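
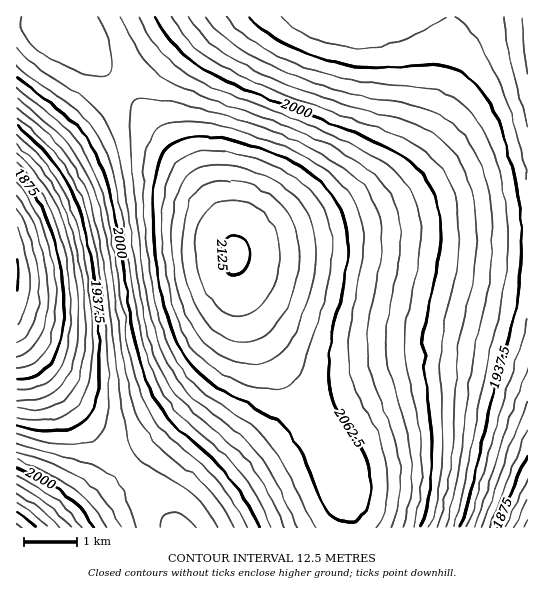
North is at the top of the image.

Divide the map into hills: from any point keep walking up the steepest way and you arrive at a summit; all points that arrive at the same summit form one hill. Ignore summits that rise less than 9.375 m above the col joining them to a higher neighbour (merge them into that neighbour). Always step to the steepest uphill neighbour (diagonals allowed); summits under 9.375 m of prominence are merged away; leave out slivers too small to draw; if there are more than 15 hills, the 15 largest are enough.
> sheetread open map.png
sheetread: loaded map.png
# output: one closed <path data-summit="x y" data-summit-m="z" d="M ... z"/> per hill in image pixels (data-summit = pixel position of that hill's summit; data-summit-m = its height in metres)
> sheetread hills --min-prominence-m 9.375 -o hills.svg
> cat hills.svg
<path data-summit="235 255" data-summit-m="2127" d="M527 16l-318 0-38 28-155 139 0 150 35 50 92 103 32 42 353-1z"/><path data-summit="59 26" data-summit-m="2049" d="M207 16l-190 0-1 166 155-138z"/><path data-summit="17 527" data-summit-m="2080" d="M17 333l-1 194 158 1-23-33-100-112-20-26z"/>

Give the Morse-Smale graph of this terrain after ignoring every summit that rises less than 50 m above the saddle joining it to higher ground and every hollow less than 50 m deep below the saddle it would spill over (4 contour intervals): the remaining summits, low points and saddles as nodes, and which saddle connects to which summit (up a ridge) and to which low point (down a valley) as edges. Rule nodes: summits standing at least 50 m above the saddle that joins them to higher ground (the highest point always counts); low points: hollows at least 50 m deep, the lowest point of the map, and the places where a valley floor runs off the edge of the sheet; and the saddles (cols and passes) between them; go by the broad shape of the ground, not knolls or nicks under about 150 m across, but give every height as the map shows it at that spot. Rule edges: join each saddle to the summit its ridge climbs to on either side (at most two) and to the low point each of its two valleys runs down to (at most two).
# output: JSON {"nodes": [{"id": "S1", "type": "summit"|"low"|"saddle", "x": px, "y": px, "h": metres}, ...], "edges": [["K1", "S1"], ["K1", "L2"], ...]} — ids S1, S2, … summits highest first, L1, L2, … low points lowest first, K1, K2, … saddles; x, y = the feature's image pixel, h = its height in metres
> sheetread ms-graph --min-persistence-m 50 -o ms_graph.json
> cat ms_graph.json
{"nodes": [
{"id": "S1", "type": "summit", "x": 235, "y": 255, "h": 2127},
{"id": "S2", "type": "summit", "x": 17, "y": 527, "h": 2080},
{"id": "L1", "type": "low", "x": 17, "y": 275, "h": 1811},
{"id": "L2", "type": "low", "x": 527, "y": 527, "h": 1833},
{"id": "K1", "type": "saddle", "x": 122, "y": 89, "h": 2036},
{"id": "K2", "type": "saddle", "x": 127, "y": 469, "h": 1960}],
"edges": [["K1", "S1"], ["K1", "L1"], ["K1", "L2"], ["K2", "S1"], ["K2", "S2"], ["K2", "L1"]]}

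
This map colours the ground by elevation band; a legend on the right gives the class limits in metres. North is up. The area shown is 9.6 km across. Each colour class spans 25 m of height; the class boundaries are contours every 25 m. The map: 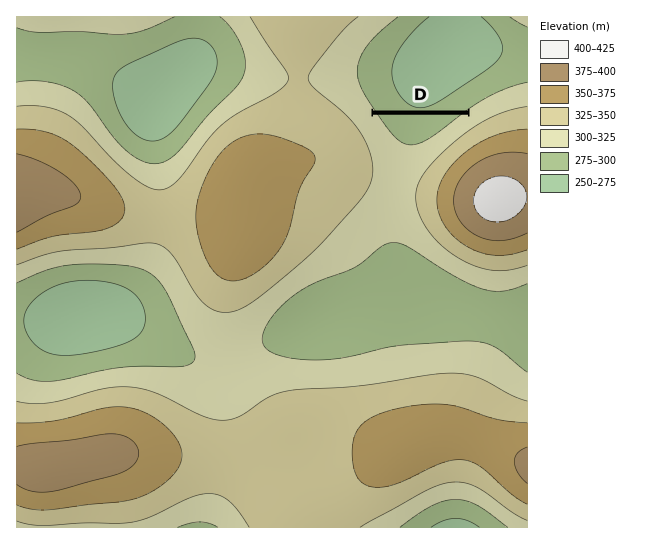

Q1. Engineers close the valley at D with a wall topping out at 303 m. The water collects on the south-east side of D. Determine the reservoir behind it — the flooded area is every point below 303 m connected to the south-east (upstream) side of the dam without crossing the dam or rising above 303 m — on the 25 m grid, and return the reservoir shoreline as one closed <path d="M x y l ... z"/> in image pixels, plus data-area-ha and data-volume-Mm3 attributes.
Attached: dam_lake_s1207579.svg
<path d="M463 115l-88 0 14 22 10 10 7 2 8 0 19-9 29-23 1-2z" data-area-ha="67" data-volume-Mm3="6.37"/>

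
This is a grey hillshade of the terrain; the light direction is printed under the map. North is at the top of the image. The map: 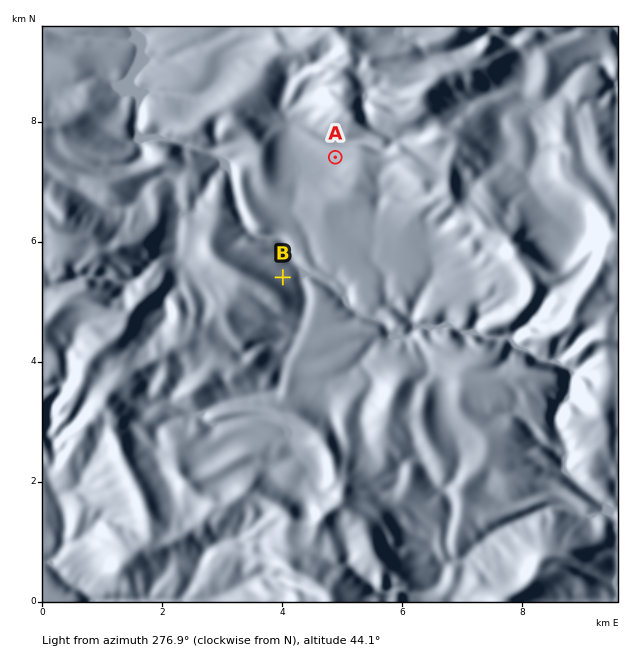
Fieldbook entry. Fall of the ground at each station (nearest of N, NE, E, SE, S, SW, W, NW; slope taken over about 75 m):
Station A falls SW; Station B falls NE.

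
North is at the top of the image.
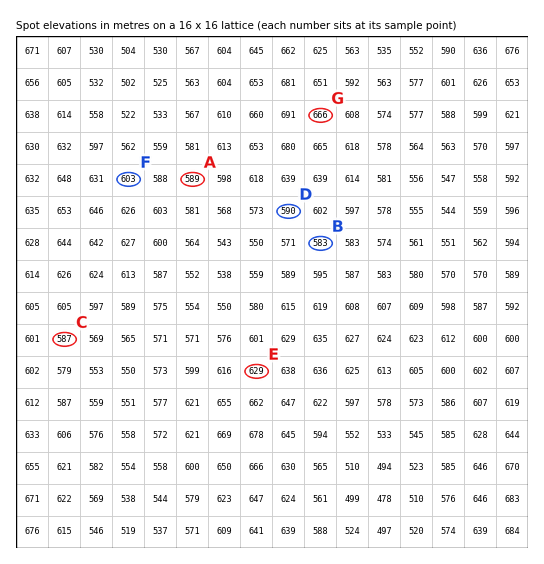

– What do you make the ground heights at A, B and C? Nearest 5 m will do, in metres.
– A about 590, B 585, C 585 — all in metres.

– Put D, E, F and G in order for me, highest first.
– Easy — G E F D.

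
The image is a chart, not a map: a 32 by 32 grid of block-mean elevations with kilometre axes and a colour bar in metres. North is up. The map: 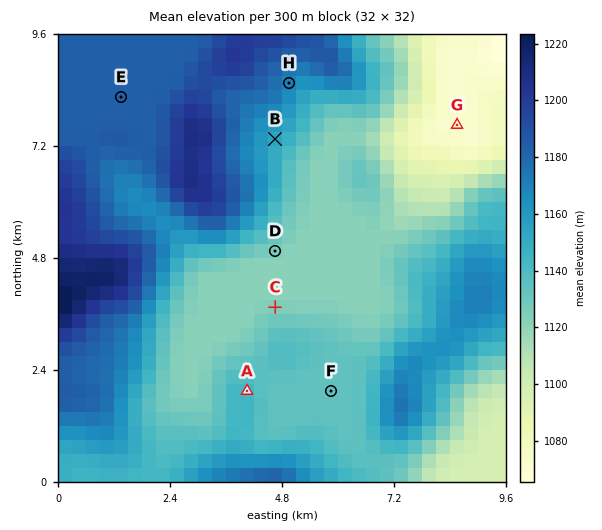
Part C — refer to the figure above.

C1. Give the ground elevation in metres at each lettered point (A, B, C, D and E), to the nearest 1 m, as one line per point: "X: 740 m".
A: 1143 m
B: 1154 m
C: 1124 m
D: 1125 m
E: 1183 m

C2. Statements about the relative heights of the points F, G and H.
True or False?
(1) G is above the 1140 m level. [False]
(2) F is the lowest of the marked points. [False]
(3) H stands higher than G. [True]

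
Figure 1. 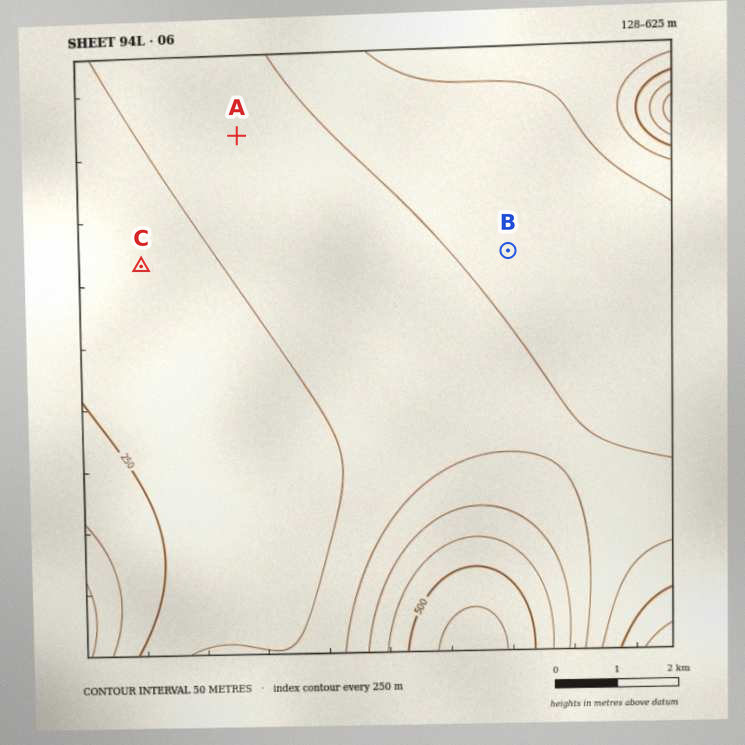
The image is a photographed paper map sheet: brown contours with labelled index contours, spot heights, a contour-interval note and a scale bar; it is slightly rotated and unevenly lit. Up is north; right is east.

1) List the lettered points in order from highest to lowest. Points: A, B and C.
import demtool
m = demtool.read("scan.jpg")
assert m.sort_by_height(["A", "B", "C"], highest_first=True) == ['B', 'A', 'C']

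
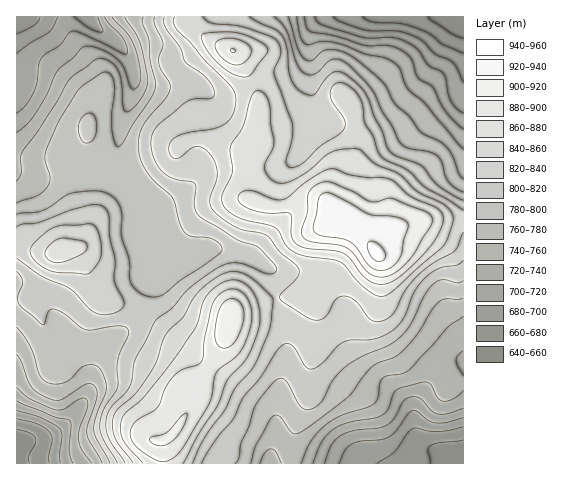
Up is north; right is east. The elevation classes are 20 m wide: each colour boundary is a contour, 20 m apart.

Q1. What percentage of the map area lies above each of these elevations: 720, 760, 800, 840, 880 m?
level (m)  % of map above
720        91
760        81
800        57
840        30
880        10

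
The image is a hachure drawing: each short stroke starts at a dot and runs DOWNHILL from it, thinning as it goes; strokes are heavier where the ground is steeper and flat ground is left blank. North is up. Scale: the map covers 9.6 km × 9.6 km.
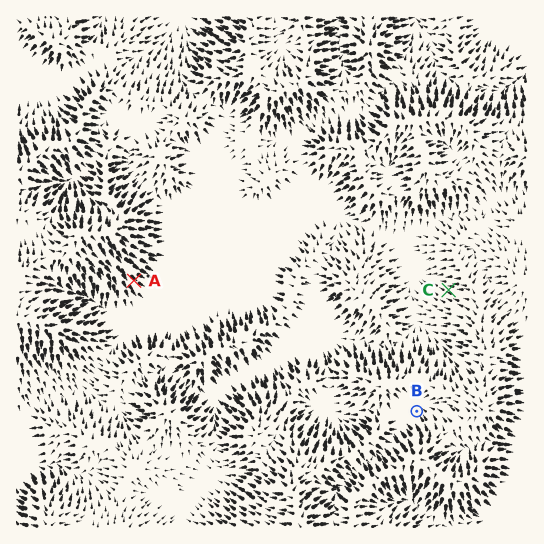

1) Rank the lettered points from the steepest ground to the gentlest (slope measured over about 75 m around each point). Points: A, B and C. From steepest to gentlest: A C B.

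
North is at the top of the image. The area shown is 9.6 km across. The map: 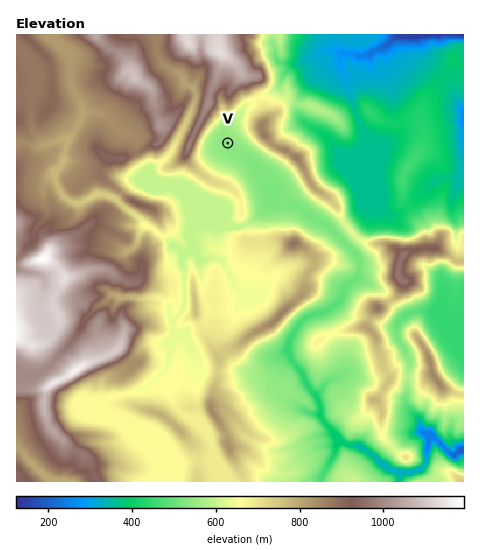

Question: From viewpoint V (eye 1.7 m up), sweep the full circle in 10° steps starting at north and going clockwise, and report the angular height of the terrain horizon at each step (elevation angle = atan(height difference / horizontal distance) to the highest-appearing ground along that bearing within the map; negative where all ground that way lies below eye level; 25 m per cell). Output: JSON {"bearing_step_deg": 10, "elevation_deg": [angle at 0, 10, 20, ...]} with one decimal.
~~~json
{"bearing_step_deg": 10, "elevation_deg": [21.5, 19.9, 18.2, 13.4, 11.8, 17.1, 22.0, 23.2, 22.8, 18.2, 13.4, 9.6, 5.7, 4.4, 4.2, 6.8, 4.9, 8.8, 10.8, 11.6, 12.1, 12.7, 13.3, 13.9, 15.8, 21.6, 26.9, 29.3, 30.4, 31.1, 31.3, 30.9, 29.9, 28.2, 25.4, 19.8]}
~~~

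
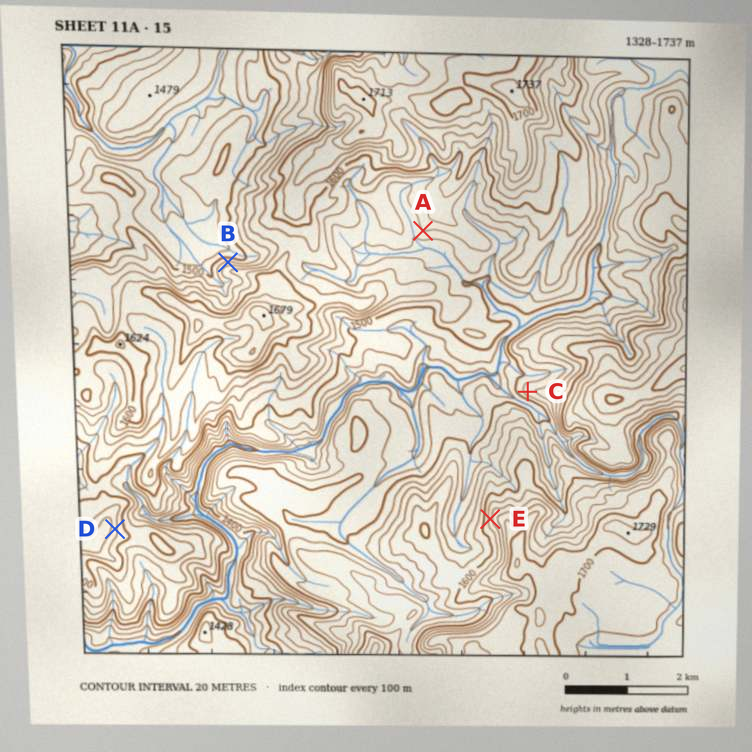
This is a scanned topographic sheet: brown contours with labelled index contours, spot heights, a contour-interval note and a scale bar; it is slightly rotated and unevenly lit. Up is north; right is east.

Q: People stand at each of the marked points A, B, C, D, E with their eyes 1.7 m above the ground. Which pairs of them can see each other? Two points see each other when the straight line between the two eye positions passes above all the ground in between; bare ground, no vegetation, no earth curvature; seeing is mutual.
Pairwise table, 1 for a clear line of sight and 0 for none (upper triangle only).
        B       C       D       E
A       0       1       0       1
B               0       0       0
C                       1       0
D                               1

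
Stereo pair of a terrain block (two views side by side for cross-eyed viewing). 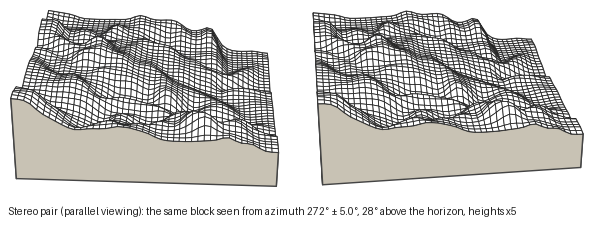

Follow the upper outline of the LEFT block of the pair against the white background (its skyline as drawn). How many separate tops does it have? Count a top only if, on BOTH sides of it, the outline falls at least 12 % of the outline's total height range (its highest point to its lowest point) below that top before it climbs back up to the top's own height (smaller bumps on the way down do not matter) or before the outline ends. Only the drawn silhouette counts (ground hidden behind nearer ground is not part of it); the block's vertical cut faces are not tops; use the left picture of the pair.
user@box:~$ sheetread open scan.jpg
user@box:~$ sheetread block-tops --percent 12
3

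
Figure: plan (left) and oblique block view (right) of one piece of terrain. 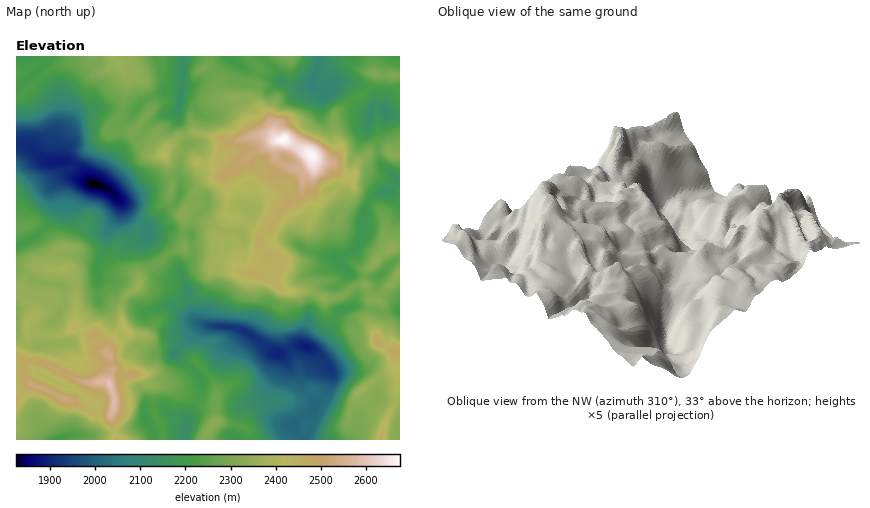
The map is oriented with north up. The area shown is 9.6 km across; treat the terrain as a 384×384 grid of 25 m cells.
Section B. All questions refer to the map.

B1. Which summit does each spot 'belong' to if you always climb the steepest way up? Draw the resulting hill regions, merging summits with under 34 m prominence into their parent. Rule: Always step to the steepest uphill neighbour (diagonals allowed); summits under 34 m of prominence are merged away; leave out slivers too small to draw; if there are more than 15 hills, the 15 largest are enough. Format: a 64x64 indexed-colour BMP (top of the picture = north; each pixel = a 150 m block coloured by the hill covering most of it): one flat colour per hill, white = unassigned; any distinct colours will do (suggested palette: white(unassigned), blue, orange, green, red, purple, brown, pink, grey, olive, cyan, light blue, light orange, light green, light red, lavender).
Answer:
<image width="64" height="64" href="data:image/bmp;base64,Qk12CAAAAAAAAHYAAAAoAAAAQAAAAEAAAAABAAQAAAAAAAAIAAATCwAAEwsAABAAAAAAAAAA////ALR3HwAOf/8ALKAsACgn1gC9Z5QAS1aMAMJ34wB/f38AIr28AM++FwDox64AeLv/AIrfmACWmP8A1bDFACIiKZkiIgAAAAAAARERMzMzMzMzMzMzMVVVVVXd3d3dIiIpmZkiIiIiAAABEREzMzMzMzMzMzMxFVVVVV3d3d0iIpmZmZIiIiIiIBEREiMzMzMzMzMzMzEVVVVVXd3d3SIimZmZmSIiIiIiEREiIzMzMzMzMzMzMRFVVVVd3d3dIimZmZmZIiIiIiEREiIjMzMzMzMzMzMzNVVVVVXd3d0iKZmZmZmSIiIiIiEiIiIzMzMzMzMzMzMzVVVVVV3d3SKZmZmZmSIiIiIiIiIiIjMzMzMzMzMzMzNVVVVVVd1VKZmZmZmSIiIiIiIiIiIiIzMzMzMzMzMzMRVVVVVVVVWZmZmZmSIiIiIiIiIiIiIjMzMzMzMzMzMREVVVVVVVVZmZmZIiIiIiIiIiIiIiIiMzMzMzMzMzMxERVVVVVVVVmZmSIiIiIiIiIiIiIiIiIzMzMzMzMzMxEREVVVVVVVWZkiIiIiIiIiIiIiIiIiIRMzMzMzMzMzMRERVVVVVVVZmSIiIiIiIiIiIiIiIiERETMzMzMzMzMzERVVVVVVVVmZIiIiIiIiIiIiIiIiEREREzMzMzMzMzMRVVVVVVVVUpkiIiIiIiIiIiIiIiERERETMzMzMxMzMxVVVVVVVVVSmSIiIiIiIiIiIiIiIhEREREzMzMxERMzFVVVVVVVVVIiIiIiIiIiIiIiIiIiIhERERMzMRERERERVVVVVVVVUiIiIiIiIiIiIiIiIiIiIRERETMREREREREVVVVVVVVSIiIiIiIiIiIiIiIiIiIhERERERERERERERVVVVVVVVIiIiIiIiIiIiIiIiIiIiIREREREREREREREVVVVVVVUiIiIiIiIiIiIiIiIiIiIRERERERERERERERVVVVVVVSIiIiIiIiIiIiIiIiIiIREREREREREREREREVVVVczFIiIiIiIiIiIiIiIiIiIhEREREREREREREREREczMzMwiIiIiIiIiIiIiIiIiIiERERERERERERERERERHMzMzCIiIiIiIiIiIiIiIiIiIREREREREREREREREREczMzMIiIiIiIiIiIiIiIiIiIRERERERERERERERERERzMzMwiIiIiIiIiIiIiIiIiIhERERERERERERERERERzMzMzCIiIiIiIiIiIiIiIiIiERERERERERERERERERGqqqzMIiIiIiIiIiIiIiIiIiERERERERERERERERERGqqqqswiIiIiIiIiIiIiIiIiIRERERERERERERERERGqqqqqrCIiIiIiIiIiIiIiIiIREREREREREREREREREaqqqqqqIiIiIiIiIiIiIiIiIRERERERERERERERFERERKqqqqoiIiIiIiIiIiIiIiIRERERERERERERERRERERESqqqqogiIiIiIiIiIiIiIRERERERERERERERFERERERKqqqqiIgiIiIiIiIiIiIREREREREREREREREURERERESqqqqIiIIiIiIiIiIiIRERERERERERERERERRERERERKqqqoiIiCIiIiIiIiIRERERERERERERERERFEREREREqqqqiIiIIiIiIiIiIREREREREREREREREREURERERESqqqqIiIiCIiIiIiIRERERERERERERERERERREREREEaqqqoiIiIIiIiIiIhEREREREREREREUERERFEREREERGqqqiIiIIiIiIiIncRERERERERERERFBERFEREREQREaqqqIiIgiIiIiInd3cREREREREREREUREEURERERBERERqoiIiCIiIiJ3d3d3cRERERERERERREREREREREEREREaiIiIgiKIEXd3d3d3dxEREREREREUREREREREQRERER6IiIiIiIERF3d3d3d3cREREREREREURERERERBERERHoiIiIiIgRERd3d3d3dxERERERERERFEREREREQRER7uiIiBERERERF3d3d3d3EREREREREREURERERERBERHu6IiBERERERERd3d3d3dxEREREREREREUREREREERHu7ogREREREREREXd3d3d3ERERERERERERRERERERBEe7uERERERERERERF3d3d3cREREREREREREUREREREER7u4RERERERERERERd3d3dxERERERERERERRERERERBHu7hERERYREREREREXd3d3EREREREREREREUREREREHu7uERERFmERERERERF3d3ERERERERERERERFERERERO7u4REREWZhERERERERd3cRERERERERERERERRERERE7u7hERERZmZhERFmERERFxEREREREREREREREURERETu67ERERFmZmZmZmZhERERERERERERERERERERREREER67sREREWZmZmZmZmYRERERERERERERERERERFEREERG7uxERERZmZmZmZmZmYREREREREREREREREREUREEREbu7ERERZmZmZmZmZmZmZmEREREREREREREREbFEEREbu7sRERZmZmZmZmZmZmZmZhERERERERERH//7u7ERG7u7uxERZmZmZmZmZmZmZmZmERERERERERH///+7u7u7u7u7ERFmZmZmZmZmZmZmZmYRERERERERH////7u7u7u7u7sRERZmZmZmZmZmZmZmZhERERERERH/////u7u7u7u7uxERFmZmZmZmZmZmZmZmERERERERH//////7u7u7u7u7"/>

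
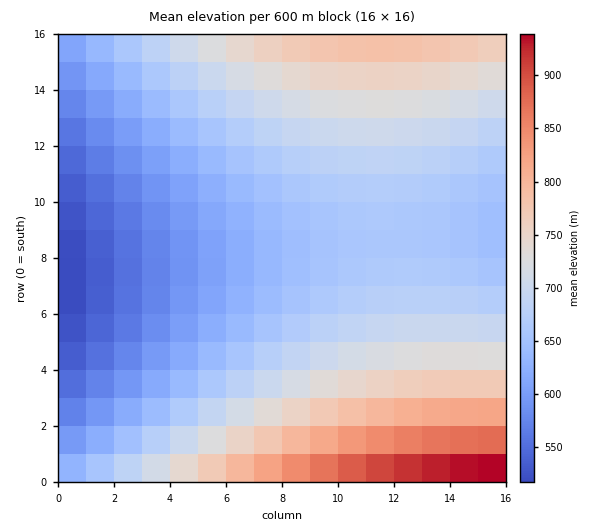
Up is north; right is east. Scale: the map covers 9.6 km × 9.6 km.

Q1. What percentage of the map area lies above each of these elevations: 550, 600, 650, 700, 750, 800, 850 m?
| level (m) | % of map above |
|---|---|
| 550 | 94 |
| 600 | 82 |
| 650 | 64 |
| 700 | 34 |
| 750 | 18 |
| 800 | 8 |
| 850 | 4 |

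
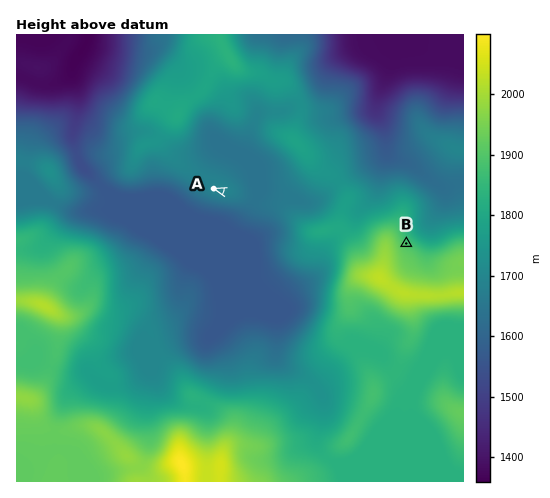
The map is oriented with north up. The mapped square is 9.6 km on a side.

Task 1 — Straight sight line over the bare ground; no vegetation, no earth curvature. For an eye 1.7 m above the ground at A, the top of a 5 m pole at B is out of sight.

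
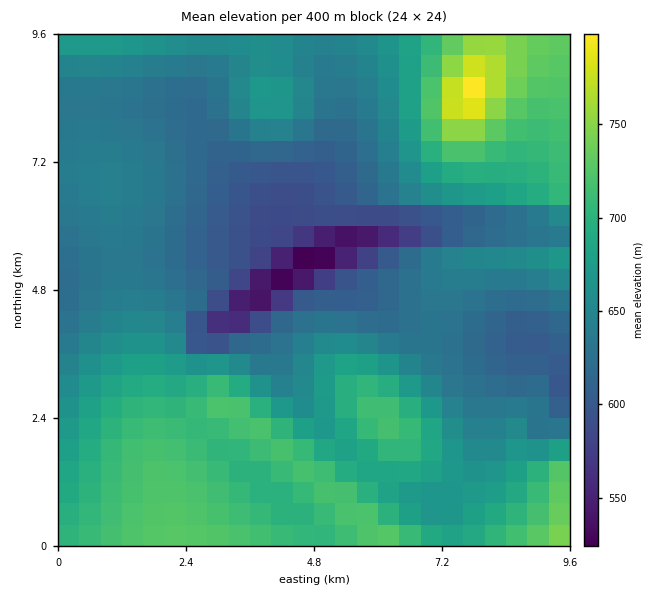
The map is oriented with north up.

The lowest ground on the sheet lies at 515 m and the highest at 810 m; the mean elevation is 660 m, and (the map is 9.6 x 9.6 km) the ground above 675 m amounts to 33.7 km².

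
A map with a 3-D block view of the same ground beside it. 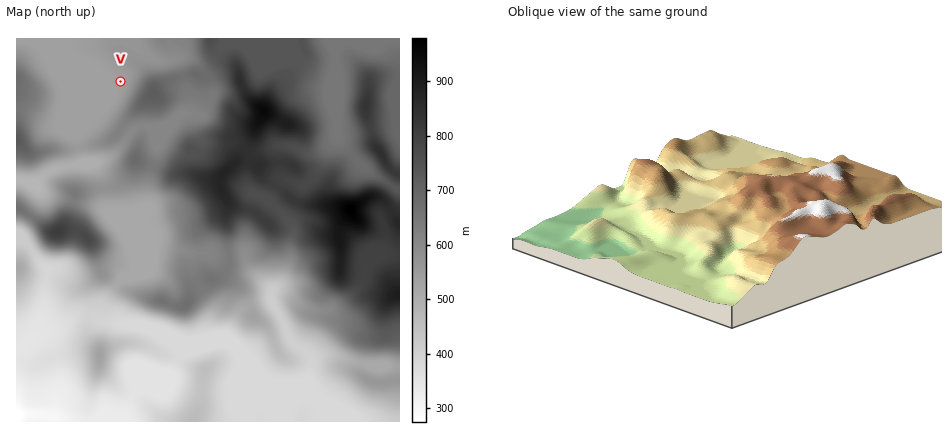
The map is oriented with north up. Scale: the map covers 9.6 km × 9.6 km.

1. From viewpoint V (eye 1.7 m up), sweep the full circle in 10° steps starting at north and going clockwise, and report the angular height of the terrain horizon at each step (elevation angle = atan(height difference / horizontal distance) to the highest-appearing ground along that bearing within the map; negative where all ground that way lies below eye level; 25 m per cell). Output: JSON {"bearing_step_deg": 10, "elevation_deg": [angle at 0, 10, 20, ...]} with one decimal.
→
{"bearing_step_deg": 10, "elevation_deg": [2.6, 2.9, 3.2, 3.3, 3.5, 3.9, 4.7, 6.3, 9.0, 11.6, 13.0, 13.6, 13.6, 13.3, 12.3, 10.7, 8.5, 6.2, 4.2, 3.2, 3.6, 2.0, 1.7, 2.9, 3.7, 2.6, 2.8, 3.0, 1.7, 0.1, -0.2, -0.0, 0.3, 0.8, 1.5, 2.1]}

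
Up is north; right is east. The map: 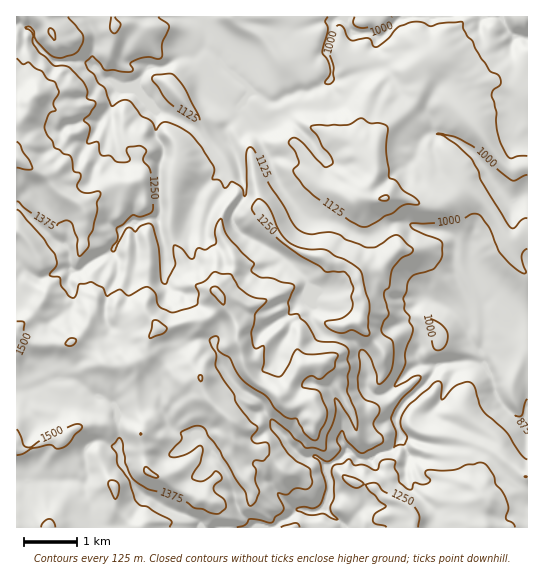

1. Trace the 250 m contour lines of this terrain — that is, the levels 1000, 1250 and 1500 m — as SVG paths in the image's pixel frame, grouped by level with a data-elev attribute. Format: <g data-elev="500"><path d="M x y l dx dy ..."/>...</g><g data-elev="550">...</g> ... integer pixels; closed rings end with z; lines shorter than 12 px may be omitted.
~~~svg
<g data-elev="1000"><path d="M527 459l-6-5-15-23-23-20-3-6-5-18-5-5-5 0-10 4-13 14-1-17-2-2-2 0-27 23-7 9-3 8 1 6 6 10-3 8-10 1 2-13-5-15 10-18 16-17 4-5-2-2-4 0-18 10-3 0 11-21 0-14 8-20 0-4-4-5 1-5-6-8-1-11 4-7 1-9 6-7 20-6 6-8 2-6 0-12-1-2-26-11-5-5 3-2 22 0 24-3 12-6 7 0 11 13 11 26 11 12 12 8 3 0 0-2-3-8-1-8 1-4 4-2"/><path d="M436 350l5 0 4-4 3-7-1-7-8-9-8-4-7-1 0 3 7 13 2 12z"/><path d="M527 218l-5 2-8 8-4-1-29-46-2-10-8-12-16-15-12-8-6-2 5 0 12 3 18 9 27 25 12 9 4 0 12-5"/><path d="M527 156l-9 0-8 2-8-12-5-15-1-20-4-16 1-5 7-5 1-6-3-4-8-4-9-13-8-17-5-4-4-7-2-8-22 1-9 3-10-4-11 0-12 5-11 12-12 8-2-1-2-5-2-3-15 3-4-1-7-13-5-2-3 4-6 21 4 16 1 13-3 4-4 1-2-2 5-7 0-5-2-9-6-10 6-20-1-5-2-4 3-5"/><path d="M355 17l-2 5 2 4 7 2 9-1 8 4 3-2 10-12"/></g><g data-elev="1250"><path d="M237 527l8-2 5-6 19 4 4-1 2-5 7-4 2-4-6-16 9 2 8-7 12 1 5-6-2-14-13-8-10-8-8-14-8-10 0-10 18 12 5 7 7 4 4 5 9 1 11 3 1-2 1-14 8-20 0-17 4 4 18 28 1-8-2-11-9-20 1-16 2-6-3-10 2-9-4-4-7-3-21-3-10-15-9-11-9 0-1-12 6-13 0-4-21-7-12-1-8-4-2-3 3-7-12-10-14-16-7-18-6 10 1 14-10 7-8-2-5 11-4-2-7-8-8-4-1 6 2 14-9 19-3 0-2-3-2-34-8-23-2-1-7 2-7 7-4-4-4 0-12 22-3 1-1-2 2-3 5-7-2-9 1-3 6-3 10-9 9 1 10-5 1-5-2-31-2-8-6-6 3-10-4-5-14 1-1 4 3 7 0 3-9 1-6-1-5-5-9-1-3-13-11 1 3-16-6-8 6-5 5-8 0-4-8-4 1-7-3-7-15-16-5-2-11 0-15-13-6-10-1-10-7-6 4-1 2 2 3 3 2 10 13 13 6 3 7 1 14-5 7-12-1-8-14-16"/><path d="M300 527l-2-3-3-1-14 4"/><path d="M418 527l1-12-8-12-27-12-7-8-4 0-8 2 5 6 16 15-11 8-2 8 14 5"/><path d="M354 487l5 0 5-2 0-2-9-5-12-3 2 6z"/><path d="M363 335l4 1 3-2-2-8 2-21-10-35-9-7-16-7-9-6-23-2-13-5-11-13-12-25-6-6-4 1-5 6 1 5 4 7 24 24 19 13 19 11 6 5 18 1 6 4 4 13-2 8 2 6-2 7-9 8-15 3-2 2 4 5 8 4 6 1 10-3z"/><path d="M382 201l5-1 2-3-3-2-5 2-2 2z"/><path d="M111 17l-1 12 4 4 3-2 4-6-6-8"/></g><g data-elev="1500"><path d="M55 527l-2-6-4-2-6 3-2 5"/><path d="M114 498l1 1 3-4 1-10-4-4-5-1-2 5z"/><path d="M151 477l6 1 1-1-11-10-2 0-1 6z"/><path d="M17 455l5-1 11-6 14-3 4 0 6 4 6-2 6-4 13-16-3-3-5 1-25 11-20 12-6-3-2-9-4-7"/><path d="M200 381l1 1 1-3-1-4-3 2z"/><path d="M17 351l4-6 7-4-4-10 0-9-7-1"/><path d="M69 346l5-2 2-5-5-1-3 1-3 4z"/><path d="M150 338l13-5 4-3 0-3-9-6-5 0z"/><path d="M223 305l2-4-1-7-6-7-6 0-2 3 1 3z"/><path d="M17 168l10 2 5-1-2-8-7-10-3-6-3-3"/></g>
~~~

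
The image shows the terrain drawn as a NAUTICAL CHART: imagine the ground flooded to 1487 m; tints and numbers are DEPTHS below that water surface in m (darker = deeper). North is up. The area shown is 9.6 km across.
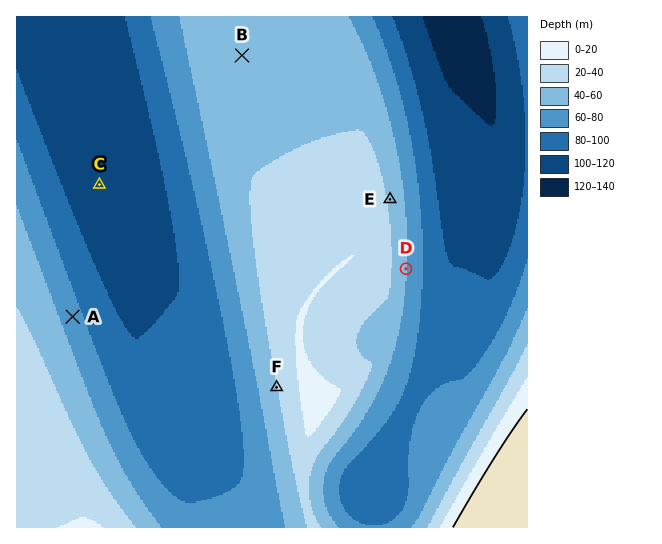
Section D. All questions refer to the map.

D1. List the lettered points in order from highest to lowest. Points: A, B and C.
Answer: B A C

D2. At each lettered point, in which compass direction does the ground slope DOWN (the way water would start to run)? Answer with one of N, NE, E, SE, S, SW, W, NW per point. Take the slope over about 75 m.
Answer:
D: E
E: E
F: W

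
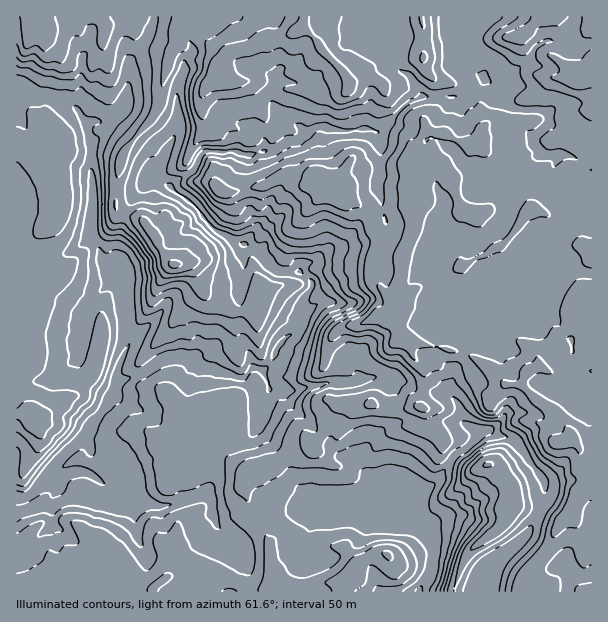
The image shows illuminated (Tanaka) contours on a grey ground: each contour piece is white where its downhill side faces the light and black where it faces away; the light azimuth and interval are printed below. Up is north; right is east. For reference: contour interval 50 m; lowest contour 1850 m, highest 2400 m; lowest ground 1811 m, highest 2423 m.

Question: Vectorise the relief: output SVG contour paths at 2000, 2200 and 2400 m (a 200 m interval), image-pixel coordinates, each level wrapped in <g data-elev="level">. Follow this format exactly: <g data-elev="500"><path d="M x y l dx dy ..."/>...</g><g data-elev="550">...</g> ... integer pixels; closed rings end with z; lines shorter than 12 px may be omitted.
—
<g data-elev="2000"><path d="M222 591l8-3 7 3"/><path d="M403 591l14-10 8-14 1-15-8-12-11-5-29-1-13 1-11-6-6-1-39 3-17-10-6-6 0-9 10-20 3-1 12-2 10 2 30-1 7-4 4-11 27-5 16 3 21 13 9 3 0 3-5 12-1 9 2 5 10 7 1 21-4 30-8 21"/><path d="M17 432l9 8 9 12 4 0 10-8 5-7 9-9 1-3 0-9 6-6 9-14-1-3-6-2-22-1-15-6-2-3 9-9 3-6 3-13-2-21 10-33 16-19 6-17-1-5-11-1-3-3 9-17 5-13 4-26-1-28 4-8 2-10-3-18-10-26 2-3 5 3 6 8 10 2 5 4-7 4-1 3 1 5 5 4-2 17 4 21 1 45 1 9 5 5 12 0 6 3 8 7 10 15 3 18-1 19 3 9 6 0 12-8 4 1 1 7-4 15 2 6 3 1 21-6 12 2 12 0 16 12 11-2 15 14 25-46 17-15 1-3-6-5-24-4-9-6-12-12-3 1-3 8-3 2-18-28-16-13-8-9-4-8-3-4-14-10-12-7-3-4 2-2 4 0 6 9 14 9 24 26 21 8 16-3 5 10 3 1 6-1 4 10 9 13 9 1 6-6 5-2 6 1 7 2-3 6 0 3 9 8 3 10 4 5 11 9-1 3-9 4-5 3-9 18-8 20-7 28 2 5 8 4-11 14-2 7-9 5-15 28-15 7-15 4-12 4-2 2-2 37 7 24 14 12 8 11 2 18-1 9-3 5-3 2-9-3-18-10-29-13-13-28-3 0-9 11-9 0-3 2-2 7 4 13-1 5-6 9-4 2-7-7-16-21-15-12-6-3-10-2-8-4-9-2-4 2 7 17 0 5-3 1-10 1-8 7-9-2-5 9-4 4-12 7-10 2"/></g><g data-elev="2200"><path d="M463 591l7-19 9-12 52-35 2 5-2 7-22 24-4 8-6 22"/><path d="M367 408l7 1 4-2-3-7-4-2-5 3-2 4z"/><path d="M168 273l11 0 13-4 6-5 1-4-13-11-21-1-2-11-5-7-11-12-6-1-2 2 1 5 19 28 3 16z"/><path d="M450 98l-4-2 10 0z"/><path d="M482 85l-6-11 9-4 2 2 4 11z"/><path d="M17 44l3 9 3 3 12-2 10 8 9-1 8 2 5-7 4-17 4-3 6 0 6-10 2-2 4 0 3 2 2 19 4 5 3-1 9-23-4-9"/><path d="M172 17l-4 13 0 12-3 8-3 12-1 22 1 2 2-1 7-13 7-16 8-6 3-9 2 0 5 6 2 4-3 9 2 9-5 11-3 12 1 15 6 19-2 18 10-3 18-2 6-6 11-3-3-7 6-3 12-2 10 4 3 0 2-6 1-12 2-3 13 5 27 8 15 0 9 5 6 0 14-4 10-2 11 5 4 0 12-5 15-12 8-4 4-4 3 0 5 3-4 3-8 2-9 5-8 8-9 18-3 17-6 6-15-14-12-1-15 1-15 5-9 1-28 10-18 10-21 7-11-1-9-7-16-4-11 20 12 17 5 3 9 3 6-1 15-6 6-1 7 3 12-4 5 7 9 1 5 3 0 17 4 3 10 1 18-8 21 8 11 1 6 17-4 18 0 20 2 4 10 9 0 3-8 11-27 15-6 7 0 7 4 1 12-7 12 3 12-1 6 3 2 3 0 9 3 5 7 4 12 2 15 15 2 6 0 7-8 6-4 12 4 5 14 5 7 0 14-8-1-5-10-8-2-5 11-11 12-3 14 17 10 16 5 5 10 2 14-4 0 14 15 9 14 27 12 13 1 8-3 8-14-25-20-21-7-3-18 3-9 5-12 11-4 7 0 12 2 3 8 4 1 9 8 3-1 11 3 9-18 22-4 8-13 40"/></g><g data-elev="2400"><path d="M579 453l2 1 1-2 1-5-5-13-6-7-6-1-4 6-10 3-3 3 0 6 3 4 6 1 15-1z"/></g>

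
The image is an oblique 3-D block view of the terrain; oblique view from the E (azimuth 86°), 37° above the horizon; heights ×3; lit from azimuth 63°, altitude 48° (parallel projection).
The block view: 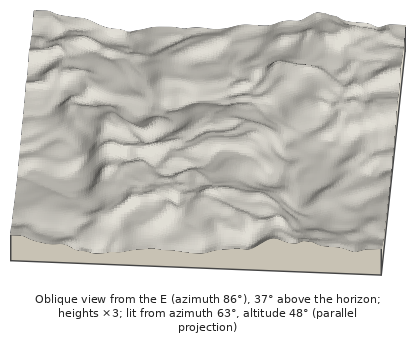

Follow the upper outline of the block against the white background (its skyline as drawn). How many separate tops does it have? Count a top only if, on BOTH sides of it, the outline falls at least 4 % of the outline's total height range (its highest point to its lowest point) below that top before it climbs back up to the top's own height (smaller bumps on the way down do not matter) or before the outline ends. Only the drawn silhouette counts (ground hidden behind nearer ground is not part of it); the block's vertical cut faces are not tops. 2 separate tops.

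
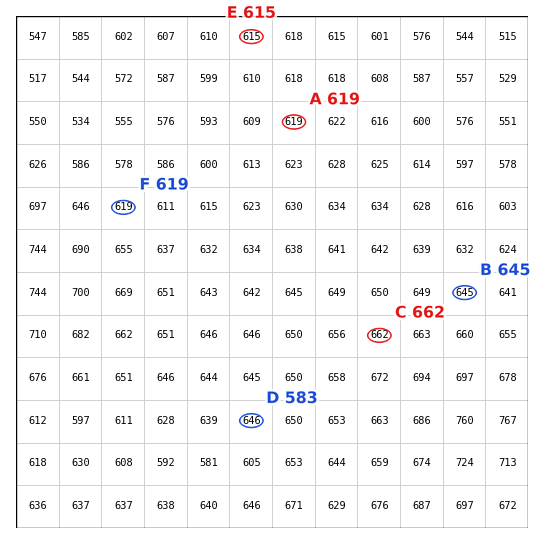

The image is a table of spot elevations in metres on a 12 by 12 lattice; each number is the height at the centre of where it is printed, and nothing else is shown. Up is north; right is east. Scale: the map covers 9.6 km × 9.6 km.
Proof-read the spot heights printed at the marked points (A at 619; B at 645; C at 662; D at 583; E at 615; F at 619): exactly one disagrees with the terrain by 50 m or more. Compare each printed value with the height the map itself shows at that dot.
D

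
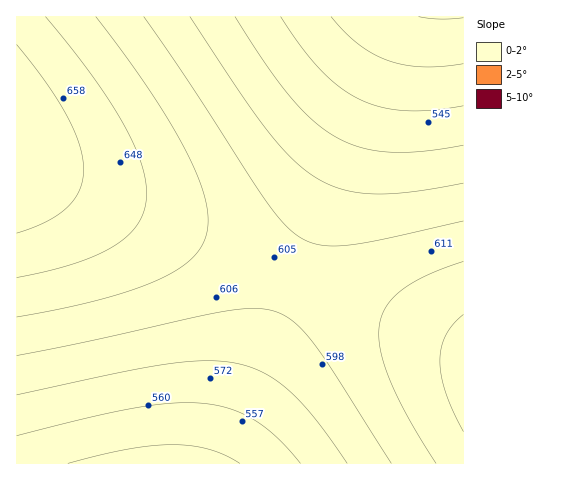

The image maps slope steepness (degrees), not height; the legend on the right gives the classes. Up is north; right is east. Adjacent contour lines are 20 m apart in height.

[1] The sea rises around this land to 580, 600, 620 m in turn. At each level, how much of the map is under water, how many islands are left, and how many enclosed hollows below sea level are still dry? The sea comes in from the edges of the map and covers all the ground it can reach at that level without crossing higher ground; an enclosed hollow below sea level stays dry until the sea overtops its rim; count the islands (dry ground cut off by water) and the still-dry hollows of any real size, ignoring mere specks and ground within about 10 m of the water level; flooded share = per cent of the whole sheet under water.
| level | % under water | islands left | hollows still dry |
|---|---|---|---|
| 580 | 32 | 0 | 0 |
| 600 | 50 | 0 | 0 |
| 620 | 72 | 0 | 0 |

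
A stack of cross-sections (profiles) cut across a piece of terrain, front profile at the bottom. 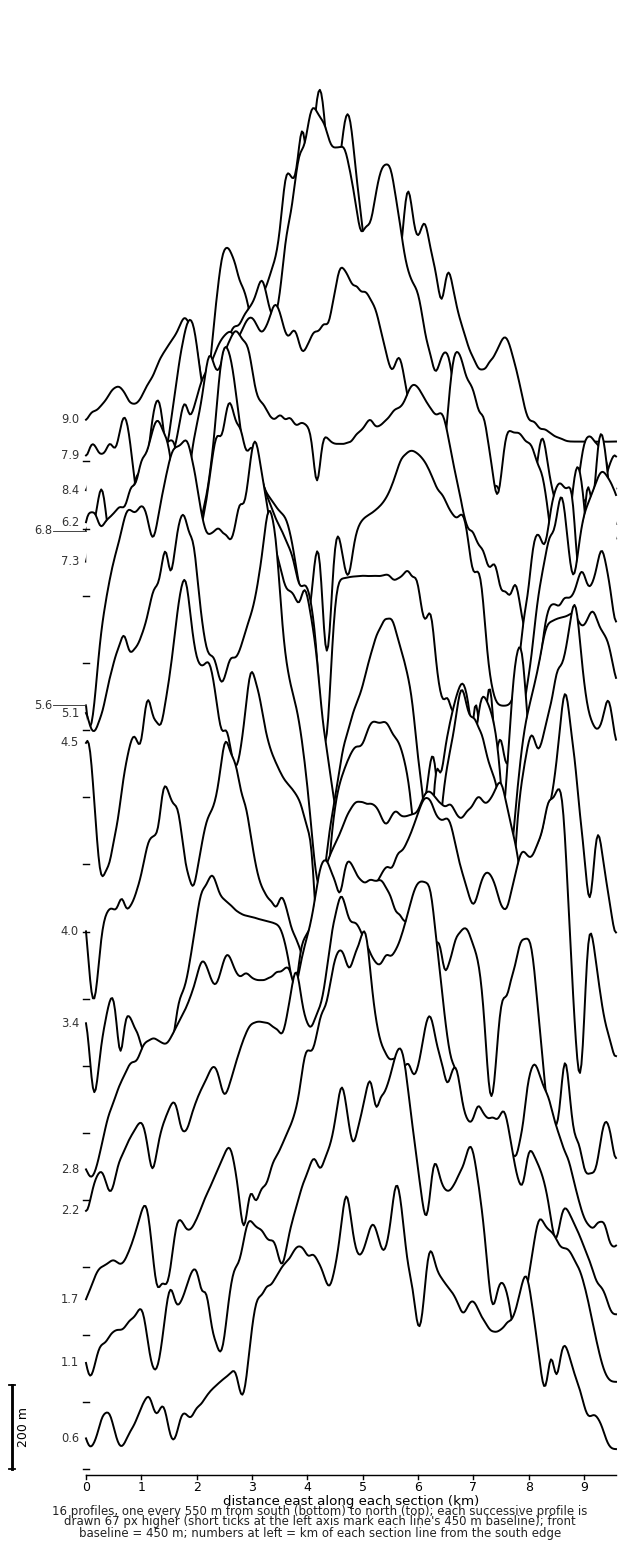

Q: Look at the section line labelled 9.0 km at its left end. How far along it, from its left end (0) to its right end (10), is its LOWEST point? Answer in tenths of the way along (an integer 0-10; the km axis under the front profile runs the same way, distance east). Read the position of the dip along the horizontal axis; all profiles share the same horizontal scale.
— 10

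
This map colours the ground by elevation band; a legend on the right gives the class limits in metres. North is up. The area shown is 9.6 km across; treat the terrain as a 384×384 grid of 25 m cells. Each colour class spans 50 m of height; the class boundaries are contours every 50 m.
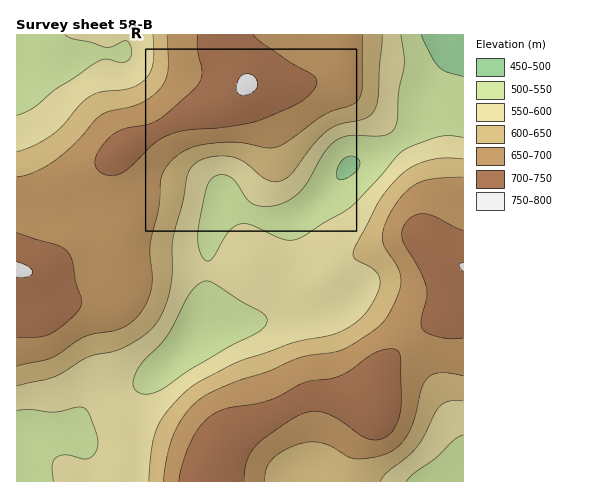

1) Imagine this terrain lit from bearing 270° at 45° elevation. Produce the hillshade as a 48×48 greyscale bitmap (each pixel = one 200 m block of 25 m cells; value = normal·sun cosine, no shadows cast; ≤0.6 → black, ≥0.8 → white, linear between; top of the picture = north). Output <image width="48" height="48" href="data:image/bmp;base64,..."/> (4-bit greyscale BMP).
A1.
<image width="48" height="48" href="data:image/bmp;base64,Qk32BAAAAAAAAHYAAAAoAAAAMAAAADAAAAABAAQAAAAAAIAEAAATCwAAEwsAABAAAAAAAAAAAAAAABEREQAiIiIAMzMzAERERABVVVUAZmZmAHd3dwCIiIgAmZmZAKqqqgC7u7sAzMzMAN3d3QDu7u4A////AKqqmIiamaz//sqHZDIkZ4mqmGVDM0Z3d6qqmIiaqazv/suXZDIkV4mqmHZUM0Vmd5qpmIiaqavv/tuoZDM0VomaqYdkMjRWZpmZiIiaqqvf/tyodUREVniZqpl1MSNFZpmZiImqqZve7ty5hmVVVWeJqrp1IRI0ZomYiImqqZrN7ty5h3ZmZmeJq7qEIAEkZoiYiImqmZq97ty6mId3dmeJq7qFIAAkZ4iIiImZmIm83ty6mIiIh3iJqqqFIAEkZ3iId4iZiIir3dy6mZmZmIiZqql1MQE1eHd3d3iIh3iazdy6qZmZmZiZqql1MRJGeGZ3ZmeId2eJvMy7qpmaqpmJmql2QiNXiGZmVWd3dlZoq8u7uqmqqpmImqmGUzRniWZlVFZ3dlVWiru7u6qqqqmImrqXVEV4mXdlREV3ZVRFaKq7u6qqqqmJm7uYdmZ4mXd2Q0VnZUQzRoqrqqqqqpmZq7uph3eIiIh2VEVnZUQyJHmqqqqqqZmZq8y6qZiIiIiHZVZ3ZUMhE1iamZqqmZmZq8zMuqmZiIiHZmZ3ZUMhEleZmZmZmYiZqrzdy7qZiIiHdmd3dkMhAUeZmZmZmYiZmrzd3LqpmYiHZmd3dlQhAkeJmZmIiZmIiavN3cuqqYh2Vmd3d2QxEkeJmpmIiZmYiJrN7cu7qohlVWd3d2UxEkeJmph3iZqZh4m97ty7qodlRWeId2UyEkaJqph3iZqpiIm97tzLqndlVWeIh2QyIkaJqph3eJqqmZq83ty6mWZmZmeIh1QyIkaJqph3eJqqqavN3dy5iGZnd3eIh1QyIkaJqZh3eJqqqrze7cuYdmZ3eIiJh2QyIjV5mYh3eJqqqr3u7bmGZmd4iImZmGUyIiR4mYd3eJqqqr3v7Ll2ZneIiJmZmHVDISRomYh3d4mqqr3v7Kh2ZoiIiZmZmHZUIRNXmZiHZmeaq83u7Kh2d4iZmZmZh2ZUMhJXmqqYZUV4q83u7KmHeImZmZmZh2VVMhJHmruoZDNHms3e7bmIiJmZmaqZhlVVQiNHm8y4ZCIlebze7bqYiJmaqqqphlRVQyNXm8yoZCETWKvN3bqYiJmqu7u6l1REQzRXiruoZCECR5vMzLqYd6qru8zLqGVVREVniaqYZTEBNpqqqqqYd6qrvMzMuXZmZVZmeIiHZUIRNomYiJmYh6qrvMzMuYiId3d3d3d3ZlMiRnd3Z4iYiJmqvMzLqZmZmYiHd2ZmZlQzRWZVVniYiJmqvMy6mZqqqqmZh2ZmZmVVVVQzRWiIh5mqu8y5maq7u6qqmHZmZmVWZUISNGeId5qqq7upiavMy7u7qYdmZmZmZTEBJFd4d6qqmqqoiazdy7u7uodmZmZnZSEBNFZ3d6qpmaqYiazu3Lu8uodlZmd3ZSACNEVneKqpmZmYia3/7Lu7uYdlVmeIdSESNERXiKqpmJmYiK3/7Lu6qYZVVneIdTESMzRXiKqpmYiIiK3/7LuqmHZVZniZhjISIiNXmaqqmYiIiK3/7Luph2VVZ4iZhjIRESRomQ=="/>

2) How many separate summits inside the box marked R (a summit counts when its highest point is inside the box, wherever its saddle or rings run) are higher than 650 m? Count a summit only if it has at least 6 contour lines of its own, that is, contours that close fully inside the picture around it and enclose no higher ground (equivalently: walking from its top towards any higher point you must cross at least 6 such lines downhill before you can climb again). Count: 0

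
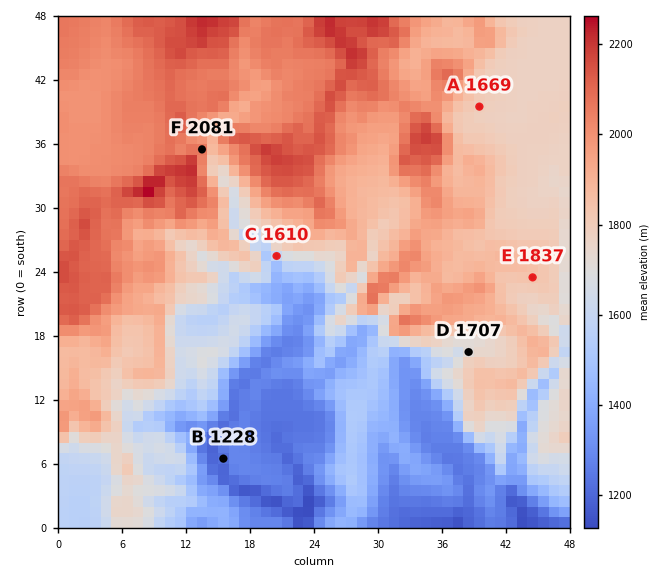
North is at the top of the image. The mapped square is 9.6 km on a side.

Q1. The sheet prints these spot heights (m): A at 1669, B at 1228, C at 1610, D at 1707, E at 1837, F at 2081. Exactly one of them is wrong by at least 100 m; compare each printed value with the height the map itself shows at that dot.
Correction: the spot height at A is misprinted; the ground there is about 1794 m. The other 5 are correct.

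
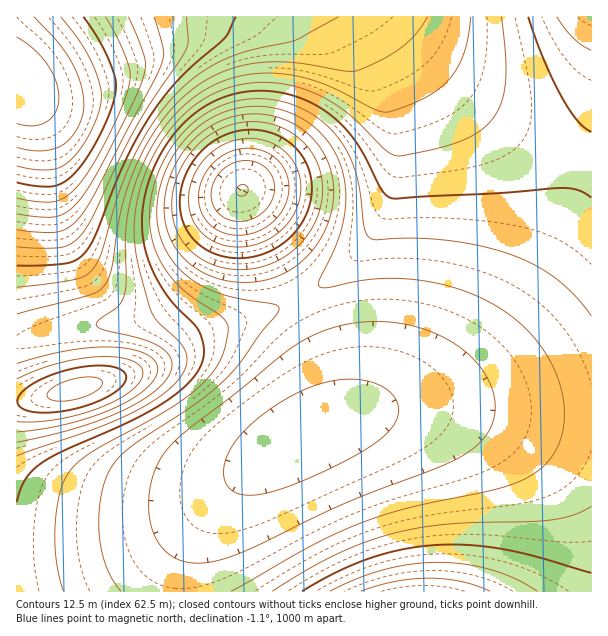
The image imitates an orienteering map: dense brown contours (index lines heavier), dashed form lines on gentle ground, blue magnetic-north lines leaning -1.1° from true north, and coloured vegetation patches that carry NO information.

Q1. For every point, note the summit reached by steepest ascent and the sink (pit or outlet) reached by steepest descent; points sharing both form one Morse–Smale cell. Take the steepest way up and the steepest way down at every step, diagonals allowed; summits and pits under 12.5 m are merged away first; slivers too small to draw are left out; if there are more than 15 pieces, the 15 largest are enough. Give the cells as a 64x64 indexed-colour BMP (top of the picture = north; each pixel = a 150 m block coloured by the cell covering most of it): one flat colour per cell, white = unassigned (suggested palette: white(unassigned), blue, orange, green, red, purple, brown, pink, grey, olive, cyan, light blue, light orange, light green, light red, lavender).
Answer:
<image width="64" height="64" href="data:image/bmp;base64,Qk12CAAAAAAAAHYAAAAoAAAAQAAAAEAAAAABAAQAAAAAAAAIAAATCwAAEwsAABAAAAAAAAAA////ALR3HwAOf/8ALKAsACgn1gC9Z5QAS1aMAMJ34wB/f38AIr28AM++FwDox64AeLv/AIrfmACWmP8A1bDFAHd3d3d3d3d3dzMzMzMzMzMzMzMzMzMzMzMzMzMzMzMzd3d3d3d3d3d3MzMzMzMzMzMzMzMzMzMzMzMzMzMzMzN3d3d3d3d3d3czMzMzMzMzMzMzMzMzMzMzMzMzMzMzM3d3d3d3d3d3d3MzMzMzMzMzMzMzMzMzMzMzMzMzMzMzd3d3d3d3d3d3czMzMzMzMzMzMzMzMzMzMzMzMzMzMzNERERERHd3d3dzMzMzMzMzMzMzMzMzMzMzMzMzMzMzM0RERERERER3d3czMzMzMzMzMzMzMzMzMzMzMzMzMzMzRERERERERERHdzMzMzMzMzMzMzMzMzMzMzMzMzMzMzNERERERERERERHczMzMzMzMzMzMzMzMzMzMzMzMzMzM0RERERERERERERHMzMzMzMzMzMzMzMzMzMzMzMzMzMzRERERERERERERERzMzMzMzMzMzMzMzMzMzMzMzMzMzNEREREREREREREREczMzMzMzMzMzMzMzMzMzMzMzMzM0REREREREREREREREMzMzMzMzMzMzMzMzMzMzMzMzMzRERERERERERERERERDMzMzMzMzMzMzMzMzMzMzMzMzNEREREREREREREREREQzMzMzMzMzMzMzMzMzMzMzMzM0REREREREREREREREREQzMzMzMzMzMzMzMzMzMzMzMzREREREREREREREREREREQzMzMzMzMzMzMzMzMzMzMzNEREREREREREREREREREREMzMzMzMzMzMzMzMzMzMzM0REREREREREREREREREREREMzMzMzMzMzMzMzMzMzMzRERERERERERERERERERERERCIzMzMzMzMzMzMzMiIiJEREREREREREREREREREREREIiIiIiIiIiIiIiIiIiIlVEREREREREREREREREREREQiIiIiIiIiIiIiIiIiIiVVVVRERERERERERERERERERCIiIiIiIiIiIiIiIiIiJVVVVVVUREREREREREREREREIiIiIiIiIiIiIiIiIiIlVVVVVVVVREREREREREREREQiIiIiIiIiIiIiIiIiIiVVVVVVVVVVVERERERERERERCIiIiIiIiIiIiIiIiIiJVVVVVVVVVVVRERERERERERCIiIiIiIiIiIiIiIiIiIlVVVVVVVVVVVUREREREREREIiIiIiIiIiIiIiIiIiIiERVVVVVVVVVVVUREREREREIiIiIiIiIiIiIiIiIiIiIRERERVVVVVVVVVVREREREQiIiIiIiIiIiIiIiIiIiIhERERERERFVVVVVVVVERERCIiIiIiIiIiIiIiIiIiIiERERERERERFVVVVVVVVURCIiIiIiIiIiIiIiIiIiIiIRERERERERERVVVVVVVVVSIiIiIiIiIiIiIiIiIiIiIhEREREREREREVVVVVVVVVESIiIiIiIiIiIiIiIiIiIiERERERERERERFVVVVVVVEREiIiIiIiIiIiIiIiIiIiIRERERERERERERVVVVVVUREREiIiIiIiIiIiIiIiIiIhEREREREREREREVVVVVURERERIiIiIiIiIiIiIiIiIiERERERERERERERVVVVVRERERESIiIiIiIiIiIiIiIiIREREREREREREREVVVVREREREREiIiIiIiIiIiIiIiIhERERERERERERERVVVVERERERESIiIiIiIiIiIiIiIiEREREREREREREREVVVEREREREREiIiIiIiIiIiIiIiIRERERERERERERERVVURERERERERIiIiIiIiIiIiIiIhEREREREREREREREVUREREREREREiIiIiIiIiIiIiIiERERERERERERERERVRERERERERERIiIiIiIiIiIiIiIREREREREREREREREREREREREREREiIiIiIiIiIiIiIhERERERERERERERERERERERERERESIiIiIiIiIiIiIiERERERERERERERERERERERERERERIiIiIiIiIiIiIiIREREREREREREREREREREREREREREiIiIiIiIiIiIiIhERERERERERERERERERERERERERERIiIiIiIiIiIiZmEREREREREREREREREREREREREREREiIiIiIiIiImZmYREREREREREREREREREREREREREREiIiIiIiIiJmZmZhERERERERERERERERERERERERERESIiIiIiIiZmZmZmERERERERERERERERERERERERERERIiIiIiIiZmZmZmYREREREREREREREREREREREREREREiIiIiImZmZmZmZhEREREREREREREREREREREREREREiIiIiImZmZmZmZmERERERERERERERERERERERERERESIiIiImZmZmZmZmYRERERERERERERERERERERERERERIiIiImZmZmZmZmZhERERERERERERERERERERERERERIiIiJmZmZmZmZmZmEREREREREREREREREREREREREREiIiJmZmZmZmZmZmYREREREREREREREREREREREREREiIiJmZmZmZmZmZmZhERERERERERERERERERERERERESIiJmZmZmZmZmZmZmERERERERERERERERERERERERESIiJmZmZmZmZmZmZmYRERERERERERERERERERERERERIiImZmZmZmZmZmZmZhERERERERERERERERERERERERIiImZmZmZmZmZmZmZm"/>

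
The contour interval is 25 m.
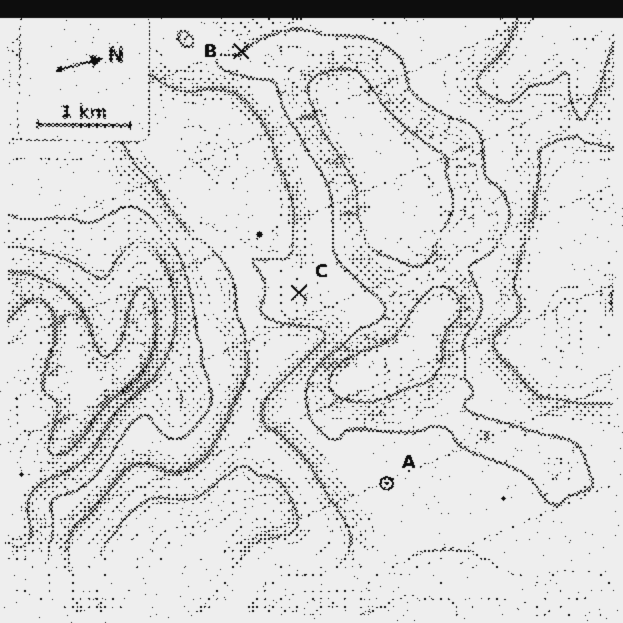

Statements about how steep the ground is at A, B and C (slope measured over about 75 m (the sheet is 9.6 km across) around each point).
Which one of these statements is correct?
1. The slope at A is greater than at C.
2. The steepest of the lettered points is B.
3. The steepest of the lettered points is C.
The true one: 3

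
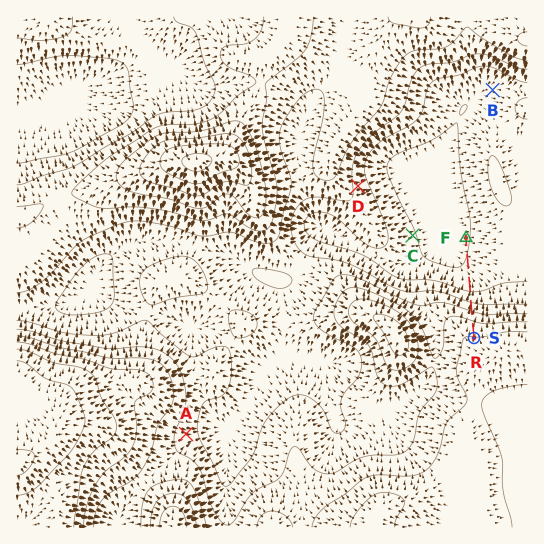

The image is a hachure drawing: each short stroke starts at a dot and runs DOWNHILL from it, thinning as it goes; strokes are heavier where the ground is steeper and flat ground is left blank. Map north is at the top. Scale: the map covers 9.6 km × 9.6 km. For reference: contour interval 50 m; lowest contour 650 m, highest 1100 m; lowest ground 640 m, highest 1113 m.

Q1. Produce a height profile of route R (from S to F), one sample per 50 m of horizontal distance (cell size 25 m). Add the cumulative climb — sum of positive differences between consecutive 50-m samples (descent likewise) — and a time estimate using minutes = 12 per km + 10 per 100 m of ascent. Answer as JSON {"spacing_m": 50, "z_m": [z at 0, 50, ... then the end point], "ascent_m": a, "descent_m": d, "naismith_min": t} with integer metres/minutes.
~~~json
{"spacing_m": 50, "z_m": [902, 897, 891, 884, 876, 866, 855, 843, 830, 816, 801, 786, 771, 756, 742, 728, 716, 705, 695, 687, 680, 674, 669, 665, 662, 659, 657, 655, 654, 652, 651, 651, 650, 649, 648, 648, 647, 647, 647], "ascent_m": 0, "descent_m": 255, "naismith_min": 23}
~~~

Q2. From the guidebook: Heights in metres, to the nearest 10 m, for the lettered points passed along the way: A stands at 830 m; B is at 670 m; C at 650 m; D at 730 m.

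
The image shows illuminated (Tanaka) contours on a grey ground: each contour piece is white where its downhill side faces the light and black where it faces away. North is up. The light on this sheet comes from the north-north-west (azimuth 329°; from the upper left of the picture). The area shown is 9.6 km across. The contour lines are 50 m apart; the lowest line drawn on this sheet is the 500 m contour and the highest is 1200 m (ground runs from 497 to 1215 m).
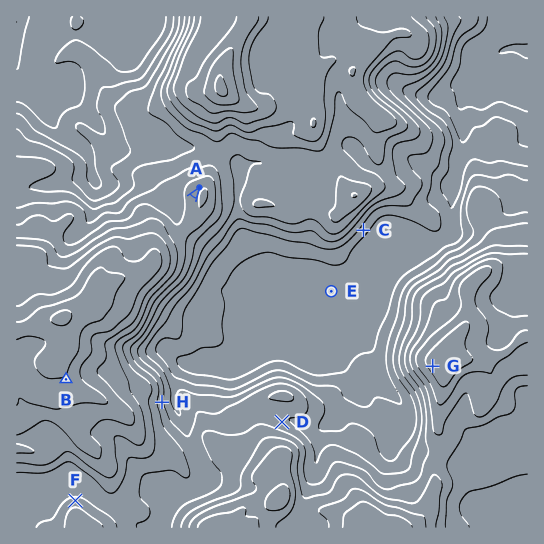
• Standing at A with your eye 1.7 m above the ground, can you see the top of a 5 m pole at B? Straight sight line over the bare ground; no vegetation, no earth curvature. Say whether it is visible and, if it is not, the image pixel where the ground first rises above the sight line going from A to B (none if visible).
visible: false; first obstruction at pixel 164 238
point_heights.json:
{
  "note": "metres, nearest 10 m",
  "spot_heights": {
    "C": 730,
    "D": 860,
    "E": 680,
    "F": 970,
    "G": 1070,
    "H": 860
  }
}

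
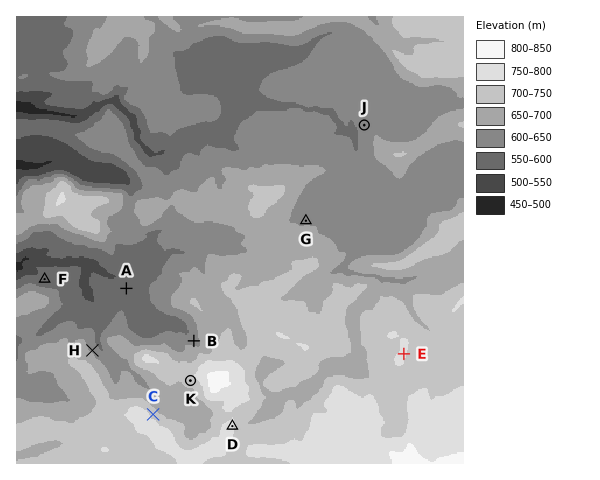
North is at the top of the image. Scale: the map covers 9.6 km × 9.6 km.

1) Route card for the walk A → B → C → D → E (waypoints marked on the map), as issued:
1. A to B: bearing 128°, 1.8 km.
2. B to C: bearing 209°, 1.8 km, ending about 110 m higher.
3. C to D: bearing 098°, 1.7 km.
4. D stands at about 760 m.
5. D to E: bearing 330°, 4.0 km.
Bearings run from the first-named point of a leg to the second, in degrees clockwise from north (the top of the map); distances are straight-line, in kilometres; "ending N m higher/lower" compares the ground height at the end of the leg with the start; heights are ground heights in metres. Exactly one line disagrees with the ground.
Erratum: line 5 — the bearing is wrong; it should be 067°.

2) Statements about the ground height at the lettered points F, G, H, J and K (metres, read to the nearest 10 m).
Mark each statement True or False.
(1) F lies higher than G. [False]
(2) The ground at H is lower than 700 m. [True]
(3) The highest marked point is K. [True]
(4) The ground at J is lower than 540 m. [False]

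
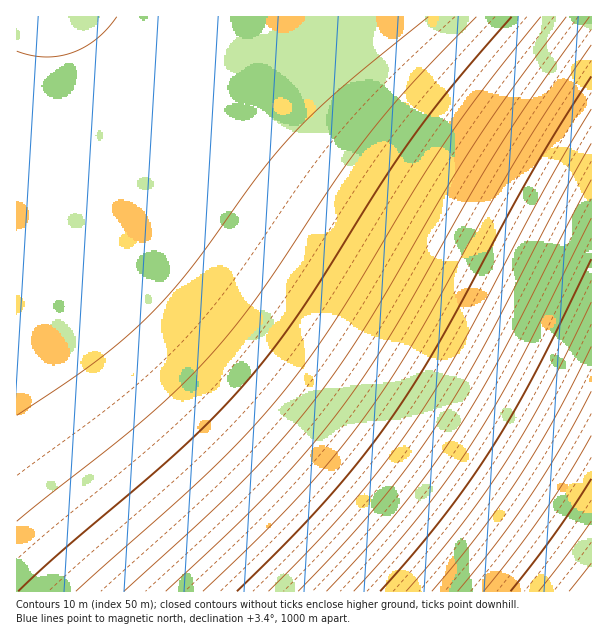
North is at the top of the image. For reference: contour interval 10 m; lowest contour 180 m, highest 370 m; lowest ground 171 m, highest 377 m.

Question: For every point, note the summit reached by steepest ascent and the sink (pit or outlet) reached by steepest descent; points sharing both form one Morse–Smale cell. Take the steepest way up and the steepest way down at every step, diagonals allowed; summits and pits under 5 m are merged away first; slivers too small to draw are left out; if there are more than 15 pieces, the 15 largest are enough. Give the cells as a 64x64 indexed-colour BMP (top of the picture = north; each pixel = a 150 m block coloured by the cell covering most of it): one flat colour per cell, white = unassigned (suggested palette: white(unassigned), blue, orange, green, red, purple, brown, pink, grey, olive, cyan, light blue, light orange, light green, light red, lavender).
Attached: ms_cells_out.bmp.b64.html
<image width="64" height="64" href="data:image/bmp;base64,Qk12CAAAAAAAAHYAAAAoAAAAQAAAAEAAAAABAAQAAAAAAAAIAAATCwAAEwsAABAAAAAAAAAA////ALR3HwAOf/8ALKAsACgn1gC9Z5QAS1aMAMJ34wB/f38AIr28AM++FwDox64AeLv/AIrfmACWmP8A1bDFABERERERERERERERERERERERERERERERERERERERERERERERERERERERERERERERERERERERERERERERERERERERERERERERERERERERERERERERERERERERERERERERERERERERERERERERERERERERERERERERERERERERERERERERERERERERERERERERERERERERERERERERERERERERERERERERERERERERERERERERERERERERERERERERERERERERERERERERERERERERERERERERERERERERERERERERERERERERERERERERERERERERERERERERERERERERERERERERERERERERERERERERERERERERERERERERERERERERERERERERERERERERERERERERERERERERERERERERERERERERERERERERERERERERERERERERERERERERERERERERERERERERERERERERERERERERERERERERERERERERERERERERERERERERERERERERERERERERERERERERERERERERERERERERERERERERERERERERERERERERERERERERERERERERERERERERERERERERERERERERERERERERERERERERERERERERERERERERERERERERERERERERERERERERERERERERERERERERERERERERERERERERERERERERERERERERERERERERERERERERERERERERERERERERERERERERERERERERERERERERERERERERERERERERERERERERERERERERERERERERERERERERERERERERERERERERERERERERERERERERERERERERERERERERERERERERERERERERERERERERERERERERERERERERERERERERERERERERERERERERERERERERERERERERERERERERERERERERERERERERERERERERERERERERERERERERERERERERERERERERERERERERERERERERERERERERERERERERERERERERERERERERERERERERERERERERERERERERERERERERERERERERERERERERERERERERERERERERERERERERERERERERERERERERERERERERERERERERERERERERERERERERERERERERERERERERERERERERERERERERERERERERERERERERERERERERERERERERERERERERERERERERERERERERERERERERERERERERERERERERERERERERERERERERERERERERERERERERERERERERERERERERERERERERERERERERERERERERERERERERERERERERERERERERERERERERERERERERERERERERERERERERERERERERERERERERERERERERERERERERERERERERERERERERERERERERERERERERERERERERERERERERERERERERERERERERERERERERERERERERERERERERERERERERERERERERERERERERERERERERERERERERERERERERERERERERERERERERERERERERERERERERERERERERERERERERESERERERERERERERERERERERERERERERERERERERERERIiIhEREREREREREREREREREREREREREREREREREREREiIiIhERERERERERERERERERERERERERERERERERERESIiIiIhERERERERERERERERERERERERERERERERERERIiIiIiIREREREREREREREREREREREREREREREREREREiIiIiIiIRERERERERERERERERERERERERERERERERESIiIiIiIiERERERERERERERERERERERERERERERERERIiIiIiIiIhEREREREREREREREREREREREREREREREREiIiIiIiIiIRERERERERERERERERERERERERERERERESIiIiIiIiIiERERERERERERERERERERERERERERERERIiIiIiIiIiIhEREREREREREREREREREREREREREREREiIiIiIiIiIiIRERERERERERERERERERERERERERERESIiIiIiIiIiIhERERERERERERERERERERERERERERERIiIiIiIiIiIiIREREREREREREREREREREREREREREREiIiIiIiIiIiIiERERERERERERERERERERERERERERESIiIiIiIiIiIiIhERERERERERERERERERERERERERERIiIiIiIiIiIiIiIREREREREREREREREREREREREREREiIiIiIiIiIiIiIhERERERERERERERERERERERERERESIiIiIiIiIiIiIiIRERERERERERERERERERERERERERIiIiIiIiIiIiIiIiEREREREREREREREREREREREREREiIiIiIiIiIiIiIiIhERERERERERERERERERERERERESIiIiIiIiIiIiIiIiERERERERERERERERERERERERERIiIiIiIiIiIiIiIiIhEREREREREREREREREREREREREiIiIiIiIiIiIiIiIiIRERERERERERERERERERERERESIiIiIiIiIiIiIiIiIhERERERERERERERERERERERER"/>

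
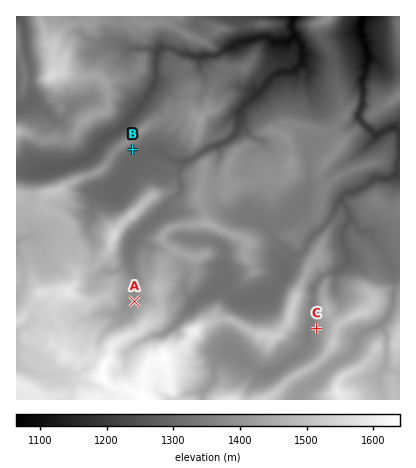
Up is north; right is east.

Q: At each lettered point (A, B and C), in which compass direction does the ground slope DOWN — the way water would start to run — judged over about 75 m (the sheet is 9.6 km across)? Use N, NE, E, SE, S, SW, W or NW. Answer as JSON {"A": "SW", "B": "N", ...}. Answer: {"A": "NW", "B": "SE", "C": "W"}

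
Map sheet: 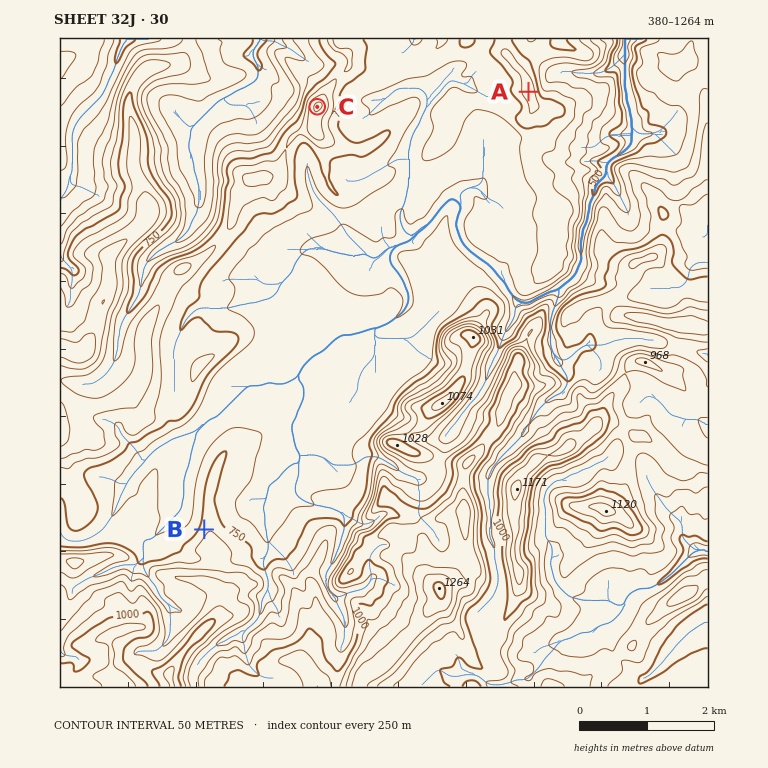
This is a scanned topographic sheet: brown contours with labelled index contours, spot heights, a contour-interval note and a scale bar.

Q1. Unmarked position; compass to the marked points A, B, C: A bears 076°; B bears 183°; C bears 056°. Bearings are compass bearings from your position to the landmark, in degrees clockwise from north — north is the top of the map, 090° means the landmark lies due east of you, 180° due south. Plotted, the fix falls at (223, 169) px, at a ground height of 720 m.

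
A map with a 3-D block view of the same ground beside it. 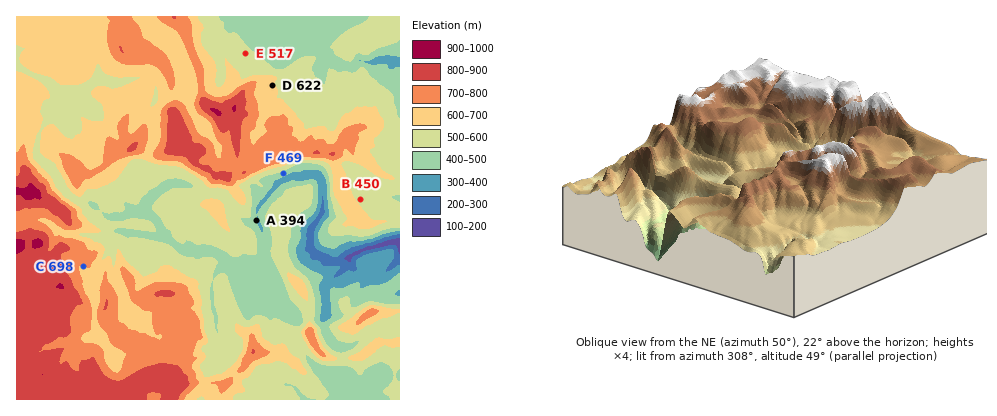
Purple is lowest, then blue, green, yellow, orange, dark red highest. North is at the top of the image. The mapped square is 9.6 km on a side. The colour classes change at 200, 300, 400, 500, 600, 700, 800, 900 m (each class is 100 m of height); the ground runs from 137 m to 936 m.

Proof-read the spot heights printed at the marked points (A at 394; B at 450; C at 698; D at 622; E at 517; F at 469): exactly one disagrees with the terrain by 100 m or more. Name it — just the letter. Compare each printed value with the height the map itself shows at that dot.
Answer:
B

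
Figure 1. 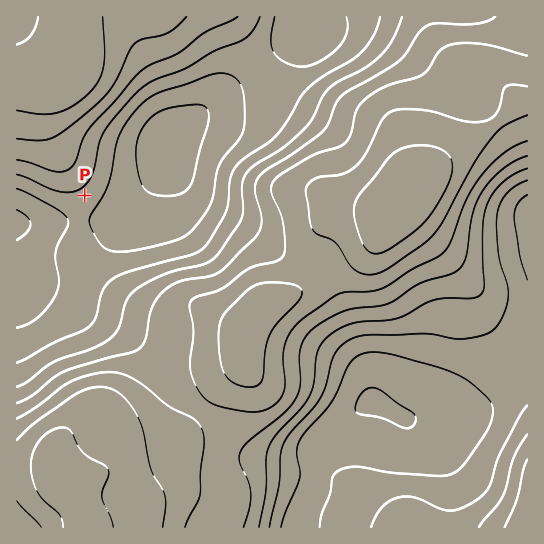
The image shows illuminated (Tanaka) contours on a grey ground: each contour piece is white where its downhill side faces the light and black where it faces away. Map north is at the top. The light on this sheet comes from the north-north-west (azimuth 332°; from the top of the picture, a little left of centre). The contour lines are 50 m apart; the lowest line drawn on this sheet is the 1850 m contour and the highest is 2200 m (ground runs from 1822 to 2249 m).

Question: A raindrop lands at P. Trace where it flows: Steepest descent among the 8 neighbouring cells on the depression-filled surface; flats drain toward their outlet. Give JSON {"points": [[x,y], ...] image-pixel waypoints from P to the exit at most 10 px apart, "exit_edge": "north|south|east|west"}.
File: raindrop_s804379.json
{"points": [[85, 195], [94, 206], [85, 217], [74, 222], [63, 222], [53, 222], [42, 222], [31, 222], [21, 222], [17, 222]], "exit_edge": "west"}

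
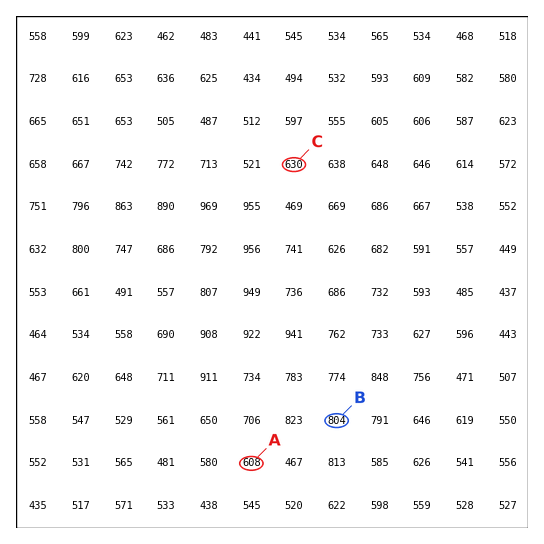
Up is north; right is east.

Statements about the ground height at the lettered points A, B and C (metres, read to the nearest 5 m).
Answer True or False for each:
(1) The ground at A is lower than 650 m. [True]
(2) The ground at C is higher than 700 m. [False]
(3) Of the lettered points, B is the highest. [True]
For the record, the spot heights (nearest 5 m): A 610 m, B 805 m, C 630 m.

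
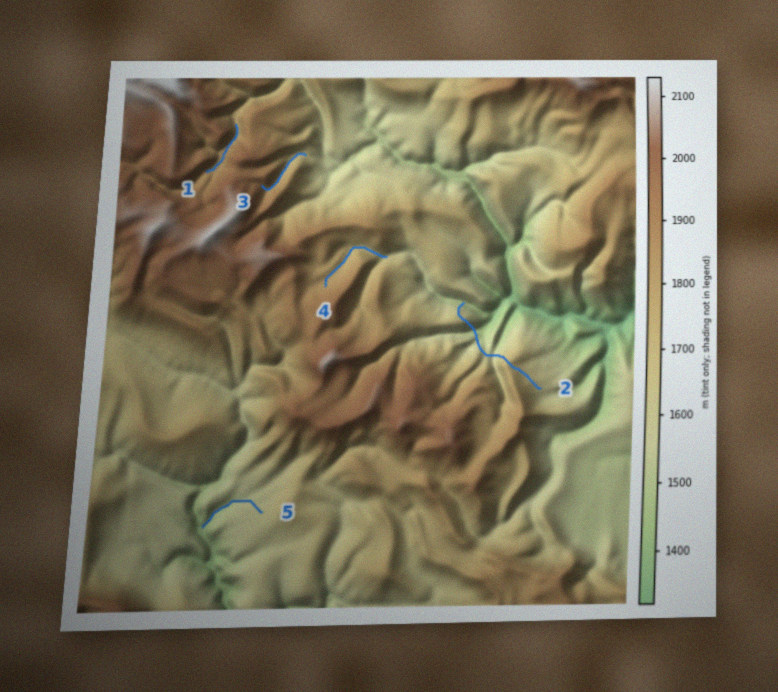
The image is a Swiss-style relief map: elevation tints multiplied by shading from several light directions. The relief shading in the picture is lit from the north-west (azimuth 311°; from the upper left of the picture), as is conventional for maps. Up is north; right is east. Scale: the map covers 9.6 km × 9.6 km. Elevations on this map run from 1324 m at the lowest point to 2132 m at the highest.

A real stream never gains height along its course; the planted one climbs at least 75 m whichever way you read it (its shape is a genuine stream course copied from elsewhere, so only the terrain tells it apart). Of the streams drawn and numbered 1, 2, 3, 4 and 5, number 2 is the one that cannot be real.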